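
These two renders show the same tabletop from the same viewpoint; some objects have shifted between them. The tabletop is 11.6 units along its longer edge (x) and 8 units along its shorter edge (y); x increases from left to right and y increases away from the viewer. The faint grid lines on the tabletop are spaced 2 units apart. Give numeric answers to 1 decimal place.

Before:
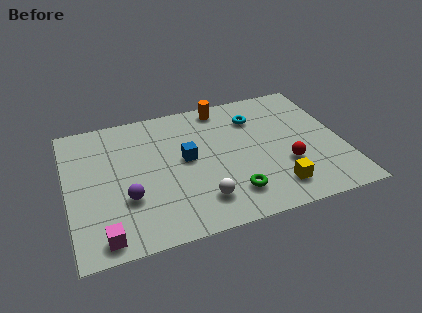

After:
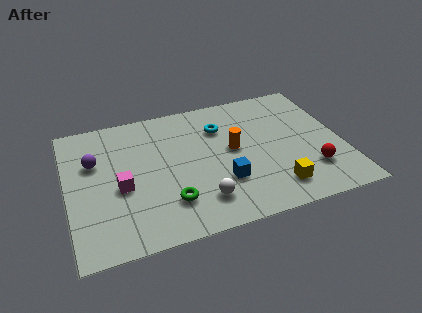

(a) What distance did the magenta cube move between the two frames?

2.7

The magenta cube was near (1.3, 0.9) before and (2.2, 3.4) after, so it travelled √(0.9² + 2.5²) ≈ 2.7 units.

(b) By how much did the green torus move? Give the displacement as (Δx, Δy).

(-2.6, 0.3)

The green torus started near (6.7, 1.7) and ended near (4.1, 2.0).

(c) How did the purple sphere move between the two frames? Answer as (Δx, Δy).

(-1.2, 2.5)

The purple sphere started near (2.4, 2.7) and ended near (1.2, 5.2).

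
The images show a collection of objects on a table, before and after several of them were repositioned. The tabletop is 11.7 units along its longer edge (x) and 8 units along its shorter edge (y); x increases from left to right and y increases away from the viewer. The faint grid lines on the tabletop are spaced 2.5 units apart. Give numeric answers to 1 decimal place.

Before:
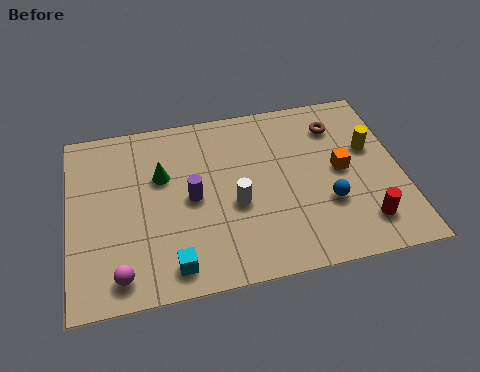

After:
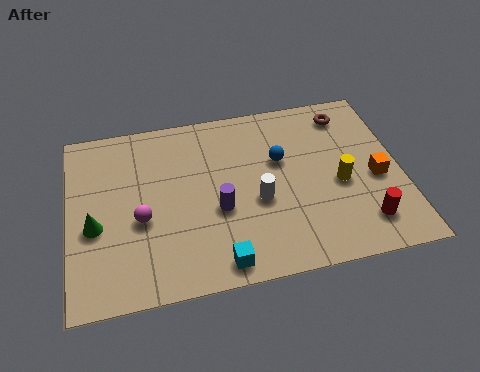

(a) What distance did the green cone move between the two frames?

3.0

The green cone was near (3.3, 5.1) before and (0.9, 3.3) after, so it travelled √(2.4² + 1.8²) ≈ 3.0 units.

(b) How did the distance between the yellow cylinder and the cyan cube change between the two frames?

-3.0

They were about 8.1 units apart before and 5.1 after — 3.0 units closer together.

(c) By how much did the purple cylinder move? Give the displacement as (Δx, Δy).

(0.9, -0.7)

The purple cylinder was at about (4.3, 3.9) and moved to about (5.2, 3.2).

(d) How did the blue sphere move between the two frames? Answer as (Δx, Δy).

(-1.5, 2.3)

The blue sphere was at about (9.0, 2.7) and moved to about (7.5, 5.0).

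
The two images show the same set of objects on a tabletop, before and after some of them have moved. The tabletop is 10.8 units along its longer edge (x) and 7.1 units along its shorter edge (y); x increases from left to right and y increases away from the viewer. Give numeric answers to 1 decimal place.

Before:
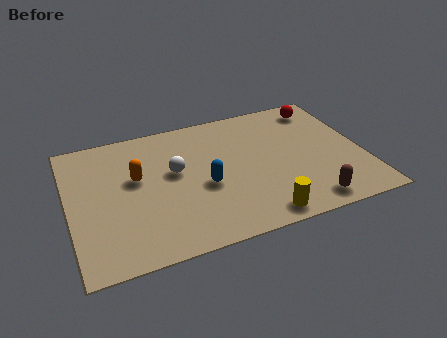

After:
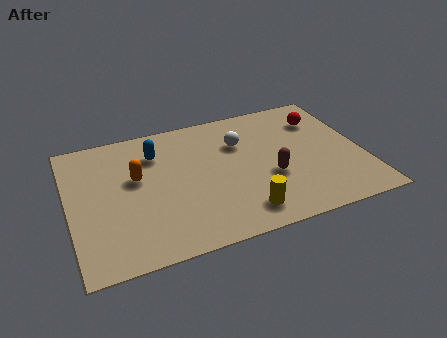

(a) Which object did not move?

the orange capsule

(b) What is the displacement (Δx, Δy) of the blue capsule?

(-1.6, 2.3)

The blue capsule started near (4.9, 3.0) and ended near (3.3, 5.3).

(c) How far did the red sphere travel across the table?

0.7

The red sphere was near (9.6, 6.0) before and (9.5, 5.3) after, so it travelled √(0.1² + 0.7²) ≈ 0.7 units.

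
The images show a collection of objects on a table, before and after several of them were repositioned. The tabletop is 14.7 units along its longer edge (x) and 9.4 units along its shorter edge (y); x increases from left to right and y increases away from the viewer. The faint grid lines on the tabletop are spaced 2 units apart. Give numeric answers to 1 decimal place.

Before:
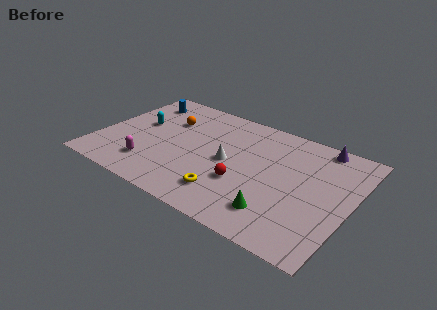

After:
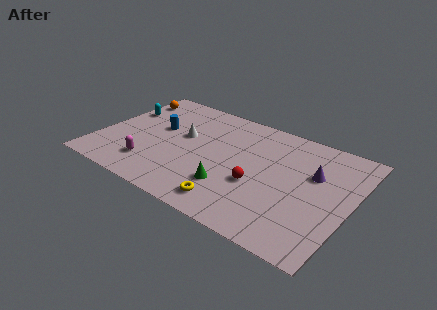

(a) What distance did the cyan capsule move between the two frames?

1.4

From (2.1, 5.4) to (0.9, 6.2), the cyan capsule covered √(1.2² + 0.8²) ≈ 1.4 units.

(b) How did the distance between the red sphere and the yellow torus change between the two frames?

+1.0

Before: roughly 1.5 units apart; after: 2.5. That's 1.0 units further apart.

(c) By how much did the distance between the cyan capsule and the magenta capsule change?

+1.3

Before: roughly 3.5 units apart; after: 4.8. That's 1.3 units further apart.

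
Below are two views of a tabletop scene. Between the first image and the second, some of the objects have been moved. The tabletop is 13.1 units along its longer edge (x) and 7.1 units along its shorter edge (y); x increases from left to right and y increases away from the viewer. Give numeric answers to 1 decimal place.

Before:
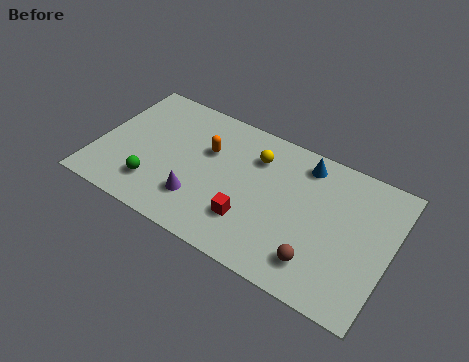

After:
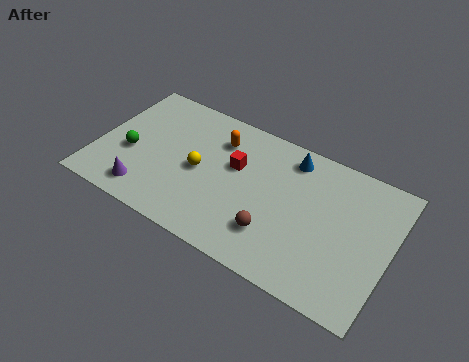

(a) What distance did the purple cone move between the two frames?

2.4

The purple cone moved from about (4.8, 1.9) to (2.5, 1.2), a distance of √(2.3² + 0.7²) ≈ 2.4.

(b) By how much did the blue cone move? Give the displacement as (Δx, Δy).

(-0.6, 0.0)

The blue cone was at about (9.0, 6.0) and moved to about (8.4, 6.0).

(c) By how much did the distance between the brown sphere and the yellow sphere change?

-1.1

Before: roughly 5.0 units apart; after: 3.9. That's 1.1 units closer together.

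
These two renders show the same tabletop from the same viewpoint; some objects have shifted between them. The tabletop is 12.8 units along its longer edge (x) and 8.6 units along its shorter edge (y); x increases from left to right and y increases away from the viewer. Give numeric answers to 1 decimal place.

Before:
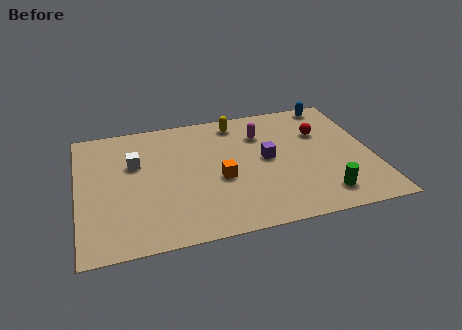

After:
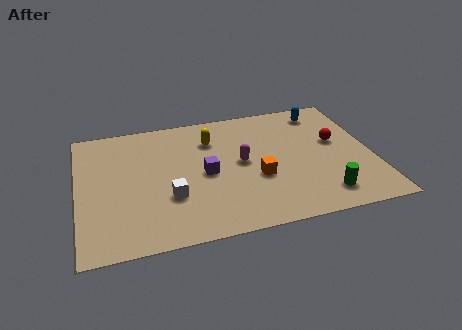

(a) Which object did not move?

the green cylinder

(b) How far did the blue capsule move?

0.7

The blue capsule was near (11.4, 7.8) before and (10.9, 7.3) after, so it travelled √(0.5² + 0.5²) ≈ 0.7 units.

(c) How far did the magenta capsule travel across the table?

2.1

From (8.1, 6.3) to (7.1, 4.5), the magenta capsule covered √(1.0² + 1.8²) ≈ 2.1 units.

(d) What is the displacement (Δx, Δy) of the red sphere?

(0.6, -0.8)

The red sphere was at about (10.7, 5.8) and moved to about (11.3, 5.0).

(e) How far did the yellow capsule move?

1.6

The yellow capsule moved from about (7.1, 7.4) to (5.9, 6.4), a distance of √(1.2² + 1.0²) ≈ 1.6.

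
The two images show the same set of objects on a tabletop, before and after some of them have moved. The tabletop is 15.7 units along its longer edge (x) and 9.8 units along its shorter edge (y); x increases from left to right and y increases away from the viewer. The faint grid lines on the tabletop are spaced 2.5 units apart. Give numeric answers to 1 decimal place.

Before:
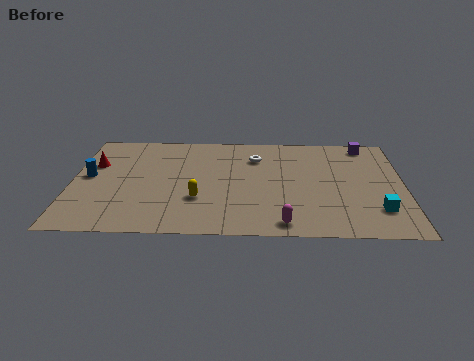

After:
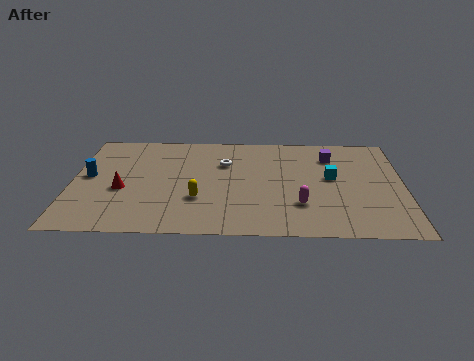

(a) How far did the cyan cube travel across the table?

3.7

From (14.4, 2.4) to (12.3, 5.4), the cyan cube covered √(2.1² + 3.0²) ≈ 3.7 units.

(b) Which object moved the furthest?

the cyan cube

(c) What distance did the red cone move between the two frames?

2.8

From (1.0, 6.4) to (2.4, 4.0), the red cone covered √(1.4² + 2.4²) ≈ 2.8 units.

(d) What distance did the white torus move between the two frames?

1.6

The white torus moved from about (8.7, 7.3) to (7.2, 6.7), a distance of √(1.5² + 0.6²) ≈ 1.6.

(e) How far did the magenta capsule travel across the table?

1.9

The magenta capsule moved from about (10.0, 1.1) to (10.8, 2.8), a distance of √(0.8² + 1.7²) ≈ 1.9.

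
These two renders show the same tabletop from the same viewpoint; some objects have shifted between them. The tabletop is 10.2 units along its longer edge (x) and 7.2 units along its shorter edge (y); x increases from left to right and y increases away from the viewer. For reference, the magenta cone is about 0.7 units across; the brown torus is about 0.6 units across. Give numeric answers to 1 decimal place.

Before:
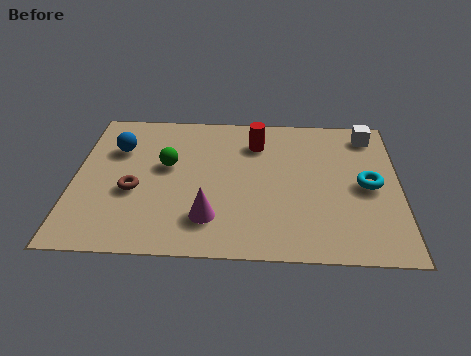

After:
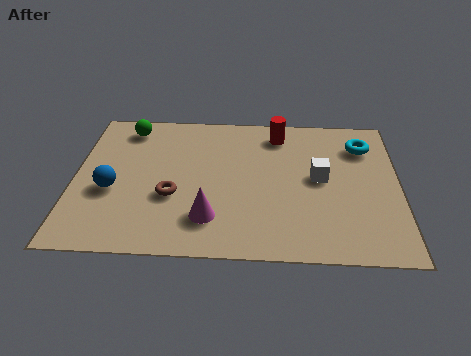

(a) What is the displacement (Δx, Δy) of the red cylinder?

(0.7, 0.5)

The red cylinder was at about (5.7, 5.5) and moved to about (6.4, 6.0).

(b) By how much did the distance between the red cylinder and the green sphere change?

+1.7

The distance was about 3.1 in the first image and 4.8 in the second, so they moved 1.7 units further apart.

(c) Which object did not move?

the magenta cone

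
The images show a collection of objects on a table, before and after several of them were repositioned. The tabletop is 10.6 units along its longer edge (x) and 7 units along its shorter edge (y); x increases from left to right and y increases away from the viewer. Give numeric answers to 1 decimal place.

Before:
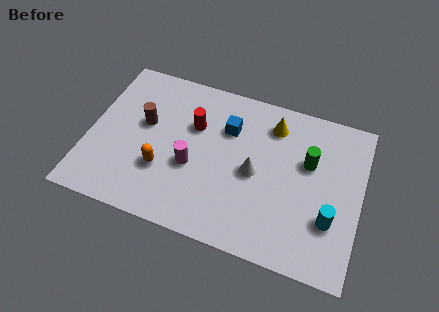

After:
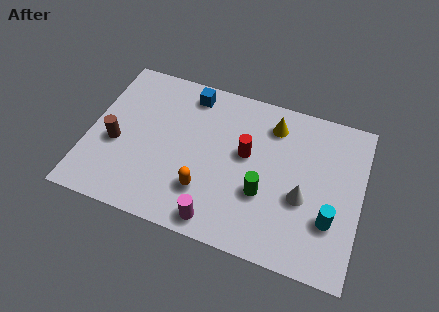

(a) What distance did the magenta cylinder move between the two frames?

2.3

The magenta cylinder was near (4.1, 2.8) before and (5.3, 0.8) after, so it travelled √(1.2² + 2.0²) ≈ 2.3 units.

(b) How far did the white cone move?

2.0

The white cone was near (6.5, 3.3) before and (8.4, 2.8) after, so it travelled √(1.9² + 0.5²) ≈ 2.0 units.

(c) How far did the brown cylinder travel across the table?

1.6

The brown cylinder moved from about (2.1, 4.1) to (1.1, 2.9), a distance of √(1.0² + 1.2²) ≈ 1.6.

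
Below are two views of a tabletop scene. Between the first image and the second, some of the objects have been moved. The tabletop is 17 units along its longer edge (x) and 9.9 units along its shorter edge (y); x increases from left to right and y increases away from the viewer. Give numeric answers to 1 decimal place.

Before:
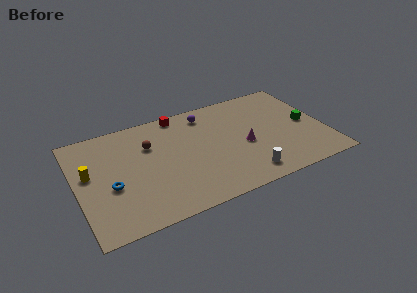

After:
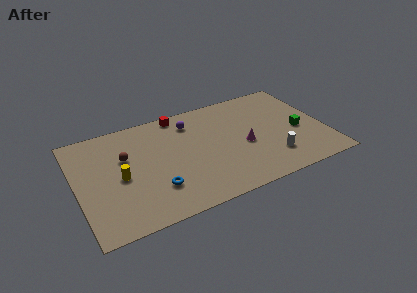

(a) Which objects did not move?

the red cube and the magenta cone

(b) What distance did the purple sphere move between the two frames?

1.2

The purple sphere was near (9.2, 8.3) before and (8.1, 7.9) after, so it travelled √(1.1² + 0.4²) ≈ 1.2 units.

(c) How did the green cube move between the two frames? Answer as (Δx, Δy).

(-0.6, -0.5)

The green cube started near (15.8, 4.8) and ended near (15.2, 4.3).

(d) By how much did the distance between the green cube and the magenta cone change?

-0.6

Before: roughly 4.4 units apart; after: 3.8. That's 0.6 units closer together.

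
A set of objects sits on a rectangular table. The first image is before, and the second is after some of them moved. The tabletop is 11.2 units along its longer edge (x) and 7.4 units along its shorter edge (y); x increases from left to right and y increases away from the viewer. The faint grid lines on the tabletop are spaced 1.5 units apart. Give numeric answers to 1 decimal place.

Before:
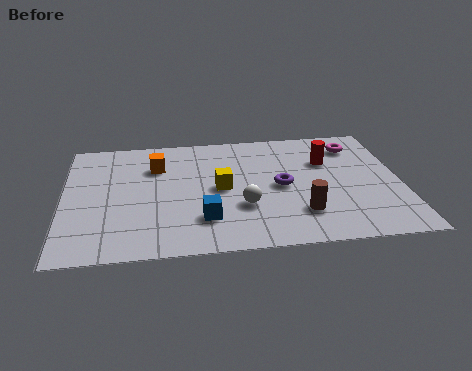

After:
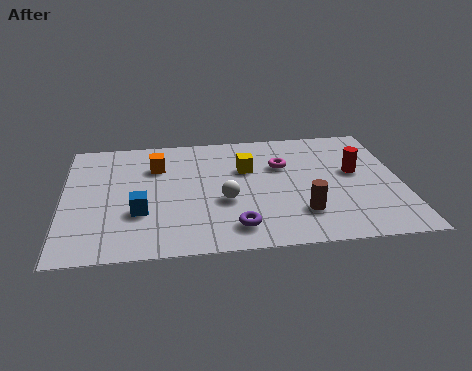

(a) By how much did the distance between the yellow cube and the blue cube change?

+2.4

The distance was about 1.9 in the first image and 4.3 in the second, so they moved 2.4 units further apart.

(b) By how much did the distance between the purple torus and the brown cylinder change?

+0.5

Before: roughly 1.8 units apart; after: 2.3. That's 0.5 units further apart.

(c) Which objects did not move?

the brown cylinder and the orange cube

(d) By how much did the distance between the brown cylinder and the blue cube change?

+2.1

Before: roughly 3.2 units apart; after: 5.3. That's 2.1 units further apart.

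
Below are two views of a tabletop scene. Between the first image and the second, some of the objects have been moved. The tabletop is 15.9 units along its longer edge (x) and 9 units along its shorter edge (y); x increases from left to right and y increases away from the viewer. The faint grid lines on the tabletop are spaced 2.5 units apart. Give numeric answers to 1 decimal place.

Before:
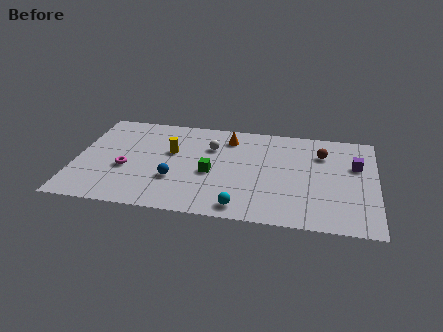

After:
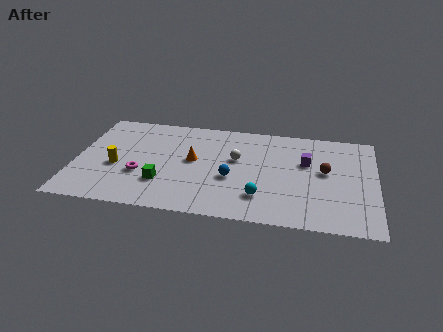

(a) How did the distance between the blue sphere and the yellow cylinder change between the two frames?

+3.6

Before: roughly 2.5 units apart; after: 6.1. That's 3.6 units further apart.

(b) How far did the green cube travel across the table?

2.8

The green cube moved from about (7.2, 3.9) to (4.7, 2.6), a distance of √(2.5² + 1.3²) ≈ 2.8.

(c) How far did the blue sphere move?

3.1

The blue sphere was near (5.3, 3.0) before and (8.3, 3.6) after, so it travelled √(3.0² + 0.6²) ≈ 3.1 units.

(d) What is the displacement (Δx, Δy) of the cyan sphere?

(1.0, 1.1)

The cyan sphere was at about (8.9, 1.1) and moved to about (9.9, 2.2).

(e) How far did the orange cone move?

3.0

From (8.0, 7.3) to (6.2, 4.9), the orange cone covered √(1.8² + 2.4²) ≈ 3.0 units.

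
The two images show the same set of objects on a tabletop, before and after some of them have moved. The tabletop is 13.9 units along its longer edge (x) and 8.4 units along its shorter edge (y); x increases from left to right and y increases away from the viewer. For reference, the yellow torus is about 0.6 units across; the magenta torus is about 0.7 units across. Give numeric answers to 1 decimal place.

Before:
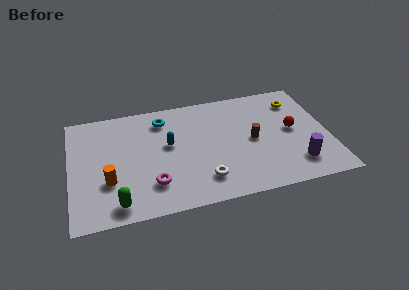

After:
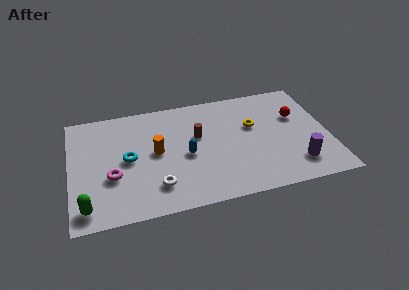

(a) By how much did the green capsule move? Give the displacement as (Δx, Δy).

(-1.6, 0.1)

From the two frames, the green capsule sits at roughly (2.4, 1.1) before and (0.8, 1.2) after.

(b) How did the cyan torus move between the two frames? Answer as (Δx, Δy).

(-2.0, -2.6)

The cyan torus was at about (5.1, 6.8) and moved to about (3.1, 4.2).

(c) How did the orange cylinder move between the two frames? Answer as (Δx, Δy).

(2.6, 1.6)

From the two frames, the orange cylinder sits at roughly (2.0, 2.8) before and (4.6, 4.4) after.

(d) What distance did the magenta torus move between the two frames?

2.3

The magenta torus moved from about (4.3, 2.1) to (2.2, 3.1), a distance of √(2.1² + 1.0²) ≈ 2.3.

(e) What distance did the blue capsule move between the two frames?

1.3

The blue capsule moved from about (5.3, 4.8) to (6.2, 3.8), a distance of √(0.9² + 1.0²) ≈ 1.3.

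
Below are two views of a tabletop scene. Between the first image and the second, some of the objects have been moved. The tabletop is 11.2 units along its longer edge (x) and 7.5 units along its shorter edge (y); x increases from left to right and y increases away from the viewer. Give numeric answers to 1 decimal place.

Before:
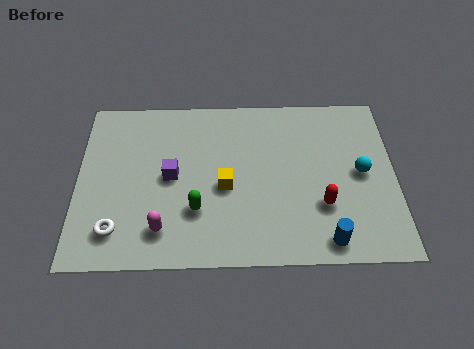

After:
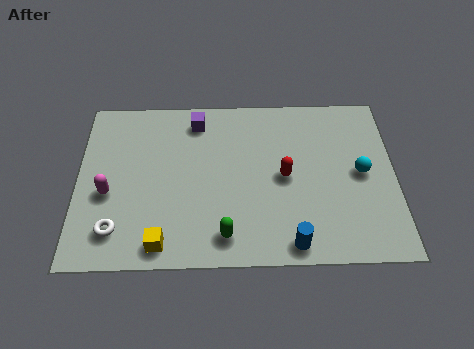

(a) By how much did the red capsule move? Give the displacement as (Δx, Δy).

(-1.3, 1.3)

The red capsule started near (8.6, 2.4) and ended near (7.3, 3.7).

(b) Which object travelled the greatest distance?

the yellow cube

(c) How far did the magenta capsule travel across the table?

2.5

The magenta capsule was near (3.0, 1.5) before and (1.1, 3.1) after, so it travelled √(1.9² + 1.6²) ≈ 2.5 units.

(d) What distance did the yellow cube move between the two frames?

3.3

The yellow cube was near (5.2, 3.3) before and (3.0, 0.9) after, so it travelled √(2.2² + 2.4²) ≈ 3.3 units.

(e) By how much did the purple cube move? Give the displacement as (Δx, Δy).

(0.9, 2.5)

The purple cube was at about (3.3, 3.8) and moved to about (4.2, 6.3).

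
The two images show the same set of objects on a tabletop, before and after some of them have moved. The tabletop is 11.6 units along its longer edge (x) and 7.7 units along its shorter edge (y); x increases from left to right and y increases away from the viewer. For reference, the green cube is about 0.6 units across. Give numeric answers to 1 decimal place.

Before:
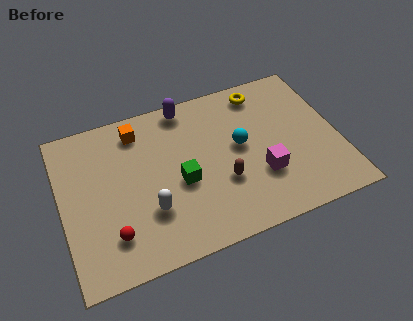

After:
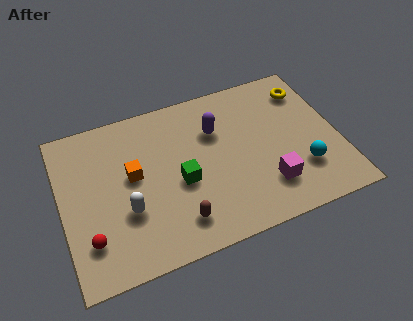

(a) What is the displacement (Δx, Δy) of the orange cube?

(-0.4, -2.1)

From the two frames, the orange cube sits at roughly (3.4, 6.4) before and (3.0, 4.3) after.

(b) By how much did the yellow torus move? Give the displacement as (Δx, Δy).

(1.9, -0.5)

From the two frames, the yellow torus sits at roughly (8.7, 6.6) before and (10.6, 6.1) after.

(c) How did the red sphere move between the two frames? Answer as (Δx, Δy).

(-0.9, 0.1)

The red sphere started near (1.9, 1.8) and ended near (1.0, 1.9).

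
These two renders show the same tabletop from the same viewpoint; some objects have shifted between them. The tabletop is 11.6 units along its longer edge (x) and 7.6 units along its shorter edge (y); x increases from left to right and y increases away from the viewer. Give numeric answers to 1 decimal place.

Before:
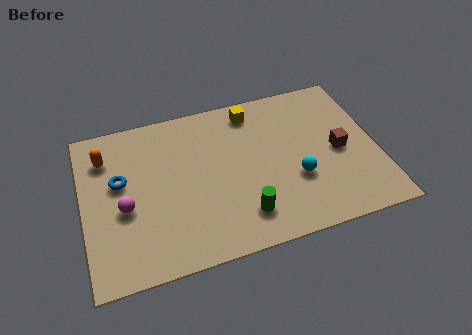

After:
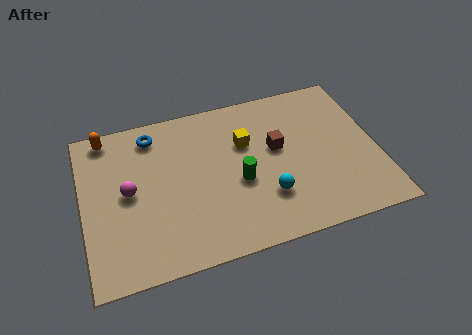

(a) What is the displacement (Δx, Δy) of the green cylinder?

(0.0, 1.6)

The green cylinder was at about (6.1, 1.6) and moved to about (6.1, 3.2).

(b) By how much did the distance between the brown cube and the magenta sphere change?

-2.6

They were about 8.5 units apart before and 5.9 after — 2.6 units closer together.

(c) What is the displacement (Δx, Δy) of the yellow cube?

(-0.4, -1.5)

The yellow cube started near (6.9, 6.5) and ended near (6.5, 5.0).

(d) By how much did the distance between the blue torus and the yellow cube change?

-1.9

The distance was about 5.8 in the first image and 3.9 in the second, so they moved 1.9 units closer together.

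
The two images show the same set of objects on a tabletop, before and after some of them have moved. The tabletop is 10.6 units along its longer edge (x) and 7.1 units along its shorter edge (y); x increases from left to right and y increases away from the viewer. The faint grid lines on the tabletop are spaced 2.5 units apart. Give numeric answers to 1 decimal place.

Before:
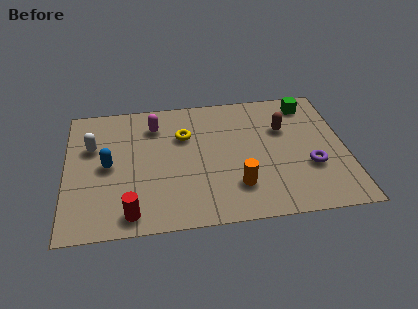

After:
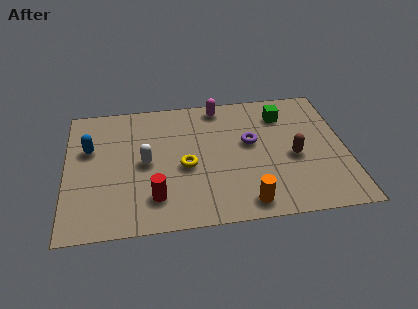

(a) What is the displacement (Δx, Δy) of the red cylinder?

(0.9, 0.7)

From the two frames, the red cylinder sits at roughly (2.4, 0.9) before and (3.3, 1.6) after.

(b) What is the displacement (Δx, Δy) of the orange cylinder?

(0.3, -0.9)

The orange cylinder was at about (6.4, 1.8) and moved to about (6.7, 0.9).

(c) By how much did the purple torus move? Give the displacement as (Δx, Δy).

(-2.2, 1.6)

The purple torus was at about (9.2, 2.5) and moved to about (7.0, 4.1).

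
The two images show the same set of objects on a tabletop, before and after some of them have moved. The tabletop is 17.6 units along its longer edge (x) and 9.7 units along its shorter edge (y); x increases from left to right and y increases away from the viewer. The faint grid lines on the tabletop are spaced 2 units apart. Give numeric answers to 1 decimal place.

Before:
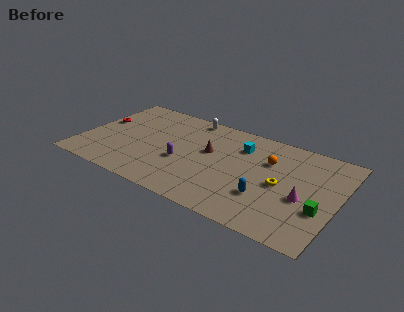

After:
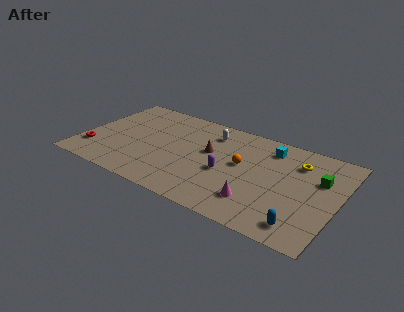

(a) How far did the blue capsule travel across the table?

3.0

The blue capsule was near (13.0, 3.0) before and (15.6, 1.5) after, so it travelled √(2.6² + 1.5²) ≈ 3.0 units.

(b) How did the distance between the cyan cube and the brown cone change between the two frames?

+2.0

Before: roughly 2.5 units apart; after: 4.5. That's 2.0 units further apart.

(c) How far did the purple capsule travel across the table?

3.0

From (7.1, 3.8) to (10.1, 4.1), the purple capsule covered √(3.0² + 0.3²) ≈ 3.0 units.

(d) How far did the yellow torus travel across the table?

2.8

The yellow torus moved from about (13.8, 4.6) to (14.6, 7.3), a distance of √(0.8² + 2.7²) ≈ 2.8.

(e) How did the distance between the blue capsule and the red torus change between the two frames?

+2.2

The distance was about 12.4 in the first image and 14.6 in the second, so they moved 2.2 units further apart.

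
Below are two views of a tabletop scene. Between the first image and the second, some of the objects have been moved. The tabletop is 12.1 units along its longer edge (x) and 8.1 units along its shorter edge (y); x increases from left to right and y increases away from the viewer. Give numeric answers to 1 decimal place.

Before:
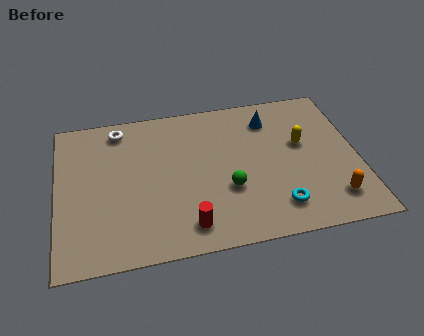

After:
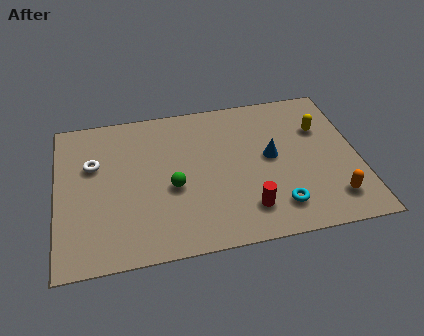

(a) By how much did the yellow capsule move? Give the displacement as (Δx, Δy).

(0.8, 0.7)

The yellow capsule was at about (9.9, 4.8) and moved to about (10.7, 5.5).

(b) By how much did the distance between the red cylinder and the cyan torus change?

-2.4

The distance was about 3.6 in the first image and 1.2 in the second, so they moved 2.4 units closer together.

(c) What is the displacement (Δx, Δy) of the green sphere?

(-2.2, 0.5)

The green sphere was at about (6.8, 2.9) and moved to about (4.6, 3.4).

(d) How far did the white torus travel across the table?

2.1

The white torus was near (2.6, 7.0) before and (1.5, 5.2) after, so it travelled √(1.1² + 1.8²) ≈ 2.1 units.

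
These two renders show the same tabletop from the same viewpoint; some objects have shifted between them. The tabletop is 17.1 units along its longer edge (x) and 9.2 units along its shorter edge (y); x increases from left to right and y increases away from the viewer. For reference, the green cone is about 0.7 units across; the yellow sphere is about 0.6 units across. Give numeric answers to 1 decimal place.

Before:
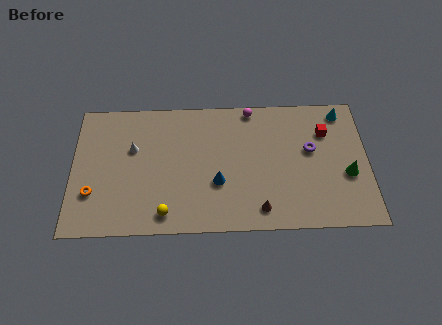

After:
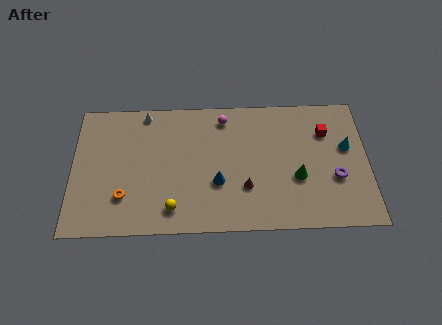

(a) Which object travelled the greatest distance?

the green cone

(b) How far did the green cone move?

2.9

From (15.9, 3.6) to (13.0, 3.5), the green cone covered √(2.9² + 0.1²) ≈ 2.9 units.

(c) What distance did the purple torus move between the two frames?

2.4

From (13.8, 5.4) to (15.2, 3.4), the purple torus covered √(1.4² + 2.0²) ≈ 2.4 units.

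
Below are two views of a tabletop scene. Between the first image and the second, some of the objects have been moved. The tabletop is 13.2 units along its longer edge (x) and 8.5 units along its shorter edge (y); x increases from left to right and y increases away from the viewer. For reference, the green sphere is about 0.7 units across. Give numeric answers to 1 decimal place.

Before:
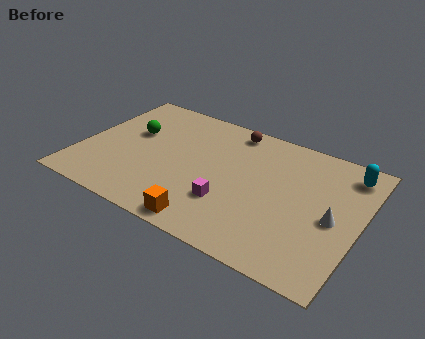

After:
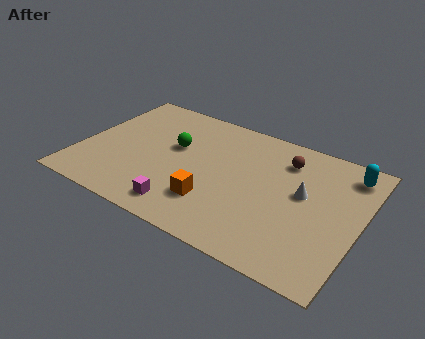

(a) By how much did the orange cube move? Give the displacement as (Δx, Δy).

(0.0, 1.4)

The orange cube started near (6.6, 0.9) and ended near (6.6, 2.3).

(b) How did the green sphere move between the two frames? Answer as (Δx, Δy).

(2.1, -0.1)

From the two frames, the green sphere sits at roughly (2.2, 5.2) before and (4.3, 5.1) after.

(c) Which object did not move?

the cyan capsule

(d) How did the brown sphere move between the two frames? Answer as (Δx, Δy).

(2.7, -0.9)

The brown sphere started near (6.7, 7.5) and ended near (9.4, 6.6).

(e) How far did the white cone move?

1.7

The white cone moved from about (12.0, 3.9) to (10.5, 4.8), a distance of √(1.5² + 0.9²) ≈ 1.7.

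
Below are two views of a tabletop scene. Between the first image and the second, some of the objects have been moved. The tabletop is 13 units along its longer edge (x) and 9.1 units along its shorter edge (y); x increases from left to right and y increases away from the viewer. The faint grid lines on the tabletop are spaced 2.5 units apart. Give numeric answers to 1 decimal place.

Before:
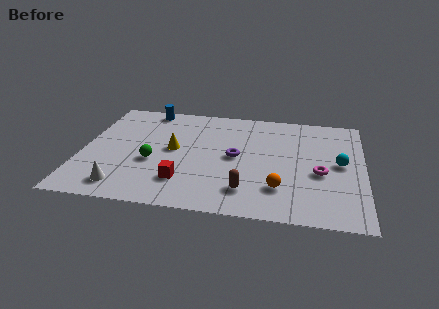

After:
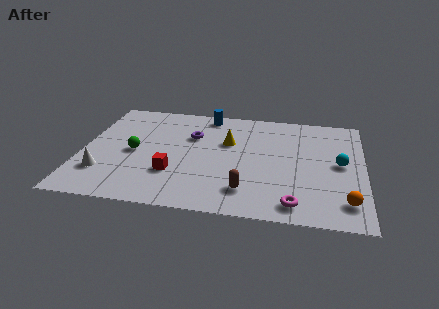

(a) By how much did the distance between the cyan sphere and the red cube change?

+0.3

Before: roughly 7.5 units apart; after: 7.8. That's 0.3 units further apart.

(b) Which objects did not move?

the cyan sphere and the brown capsule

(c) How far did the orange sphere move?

3.1

From (9.2, 2.3) to (12.2, 1.7), the orange sphere covered √(3.0² + 0.6²) ≈ 3.1 units.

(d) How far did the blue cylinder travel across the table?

2.8

The blue cylinder moved from about (2.8, 8.2) to (5.6, 8.1), a distance of √(2.8² + 0.1²) ≈ 2.8.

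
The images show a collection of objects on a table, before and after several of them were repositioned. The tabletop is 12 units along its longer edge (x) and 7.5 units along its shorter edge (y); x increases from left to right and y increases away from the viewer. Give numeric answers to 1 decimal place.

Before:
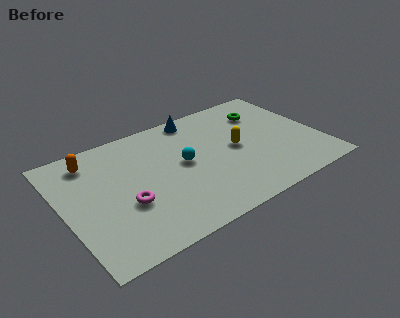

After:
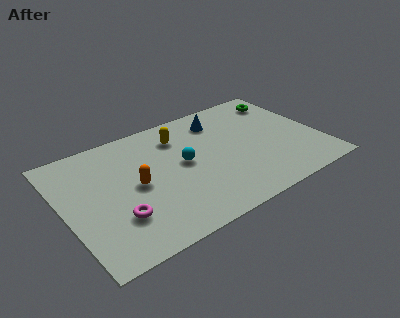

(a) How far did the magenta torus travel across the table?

0.8

The magenta torus moved from about (2.7, 2.8) to (2.2, 2.2), a distance of √(0.5² + 0.6²) ≈ 0.8.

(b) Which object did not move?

the cyan sphere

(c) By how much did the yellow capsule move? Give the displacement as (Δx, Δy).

(-2.4, 2.0)

From the two frames, the yellow capsule sits at roughly (8.1, 3.8) before and (5.7, 5.8) after.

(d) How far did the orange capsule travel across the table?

3.0

The orange capsule moved from about (1.6, 6.2) to (3.3, 3.7), a distance of √(1.7² + 2.5²) ≈ 3.0.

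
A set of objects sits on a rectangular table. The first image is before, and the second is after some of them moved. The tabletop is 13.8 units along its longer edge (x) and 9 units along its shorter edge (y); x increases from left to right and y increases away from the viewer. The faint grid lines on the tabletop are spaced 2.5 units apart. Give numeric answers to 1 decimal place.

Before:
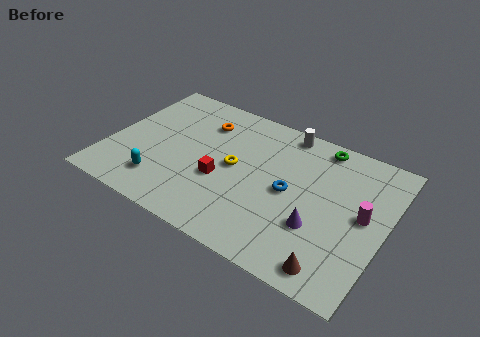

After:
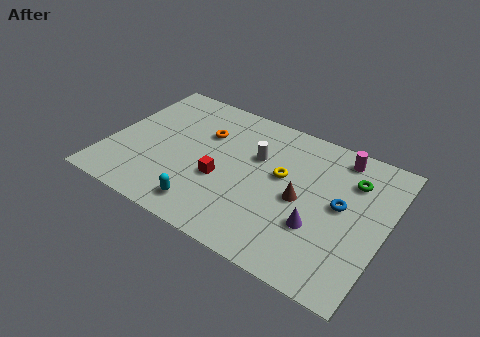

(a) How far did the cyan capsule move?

2.5

From (3.0, 1.9) to (5.4, 1.4), the cyan capsule covered √(2.4² + 0.5²) ≈ 2.5 units.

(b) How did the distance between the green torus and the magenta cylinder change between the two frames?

-2.8

They were about 4.2 units apart before and 1.4 after — 2.8 units closer together.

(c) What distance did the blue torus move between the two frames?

2.5

From (9.1, 4.4) to (11.6, 4.8), the blue torus covered √(2.5² + 0.4²) ≈ 2.5 units.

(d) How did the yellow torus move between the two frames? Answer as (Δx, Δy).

(2.3, 0.6)

The yellow torus started near (6.3, 4.6) and ended near (8.6, 5.2).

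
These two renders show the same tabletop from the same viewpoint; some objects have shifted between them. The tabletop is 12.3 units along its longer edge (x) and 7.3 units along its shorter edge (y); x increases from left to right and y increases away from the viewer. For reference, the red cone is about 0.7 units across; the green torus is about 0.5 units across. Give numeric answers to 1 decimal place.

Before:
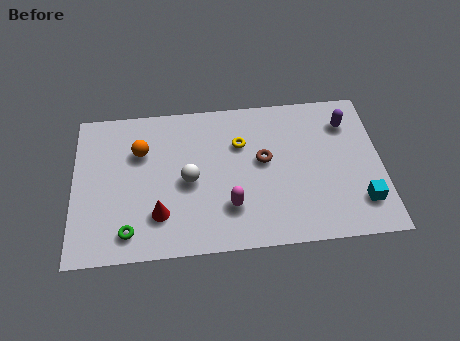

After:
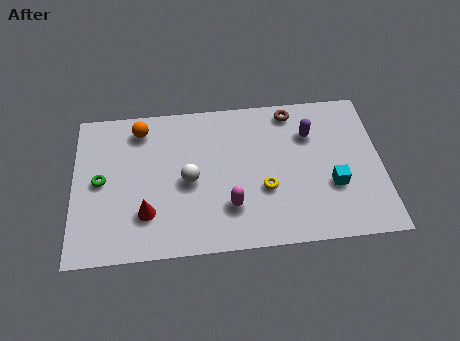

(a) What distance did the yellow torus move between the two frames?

2.5

From (6.7, 5.0) to (7.6, 2.7), the yellow torus covered √(0.9² + 2.3²) ≈ 2.5 units.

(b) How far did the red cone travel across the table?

0.5

From (3.4, 1.9) to (2.9, 2.0), the red cone covered √(0.5² + 0.1²) ≈ 0.5 units.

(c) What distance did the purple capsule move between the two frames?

1.6

The purple capsule was near (11.0, 5.6) before and (9.5, 5.2) after, so it travelled √(1.5² + 0.4²) ≈ 1.6 units.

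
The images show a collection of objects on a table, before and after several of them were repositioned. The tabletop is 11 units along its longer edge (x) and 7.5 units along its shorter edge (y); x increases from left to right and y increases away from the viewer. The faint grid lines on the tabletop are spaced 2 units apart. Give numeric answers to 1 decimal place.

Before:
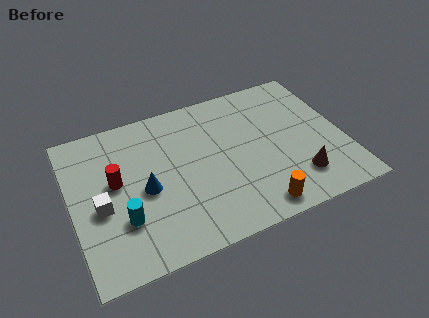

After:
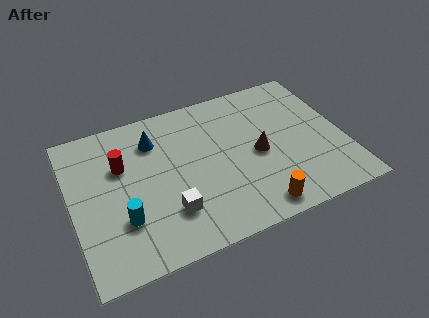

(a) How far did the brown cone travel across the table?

2.3

The brown cone moved from about (8.9, 1.7) to (7.5, 3.5), a distance of √(1.4² + 1.8²) ≈ 2.3.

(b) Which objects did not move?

the orange cylinder and the cyan cylinder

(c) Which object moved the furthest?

the white cube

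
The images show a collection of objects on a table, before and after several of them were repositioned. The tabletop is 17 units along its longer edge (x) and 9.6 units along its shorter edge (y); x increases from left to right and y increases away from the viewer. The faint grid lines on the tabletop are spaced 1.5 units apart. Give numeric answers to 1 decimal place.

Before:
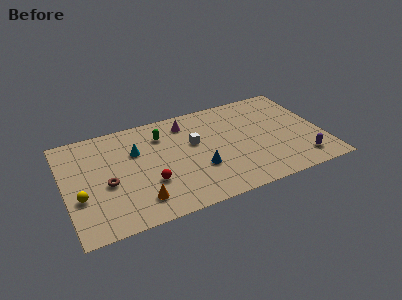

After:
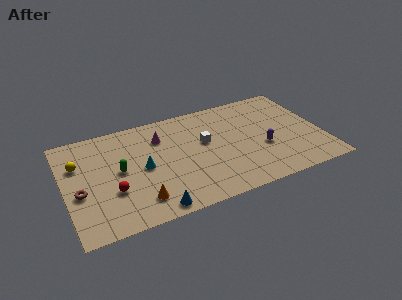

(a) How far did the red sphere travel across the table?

2.4

The red sphere was near (5.4, 3.2) before and (3.0, 3.3) after, so it travelled √(2.4² + 0.1²) ≈ 2.4 units.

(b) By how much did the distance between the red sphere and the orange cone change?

+0.6

They were about 1.5 units apart before and 2.1 after — 0.6 units further apart.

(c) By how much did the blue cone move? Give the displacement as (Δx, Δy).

(-3.3, -2.4)

The blue cone was at about (8.7, 3.3) and moved to about (5.4, 0.9).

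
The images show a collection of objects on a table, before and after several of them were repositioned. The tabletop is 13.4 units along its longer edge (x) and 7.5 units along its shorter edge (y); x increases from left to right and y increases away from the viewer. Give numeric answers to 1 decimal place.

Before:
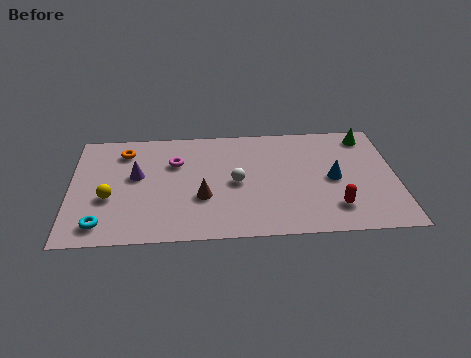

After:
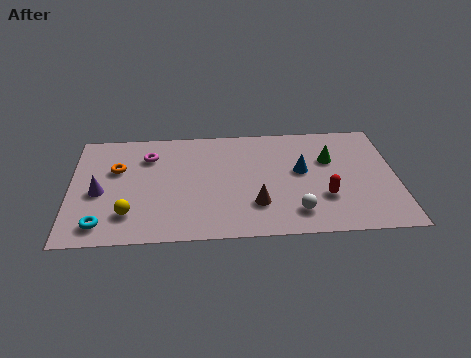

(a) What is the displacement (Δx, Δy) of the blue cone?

(-1.3, 0.6)

From the two frames, the blue cone sits at roughly (10.8, 3.6) before and (9.5, 4.2) after.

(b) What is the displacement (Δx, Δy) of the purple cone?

(-1.5, -1.0)

The purple cone started near (2.7, 4.3) and ended near (1.2, 3.3).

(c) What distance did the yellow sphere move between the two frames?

1.4

The yellow sphere moved from about (1.6, 2.9) to (2.4, 1.8), a distance of √(0.8² + 1.1²) ≈ 1.4.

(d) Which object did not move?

the cyan torus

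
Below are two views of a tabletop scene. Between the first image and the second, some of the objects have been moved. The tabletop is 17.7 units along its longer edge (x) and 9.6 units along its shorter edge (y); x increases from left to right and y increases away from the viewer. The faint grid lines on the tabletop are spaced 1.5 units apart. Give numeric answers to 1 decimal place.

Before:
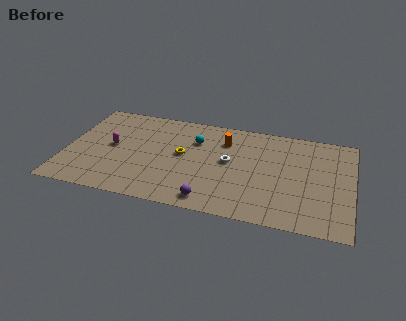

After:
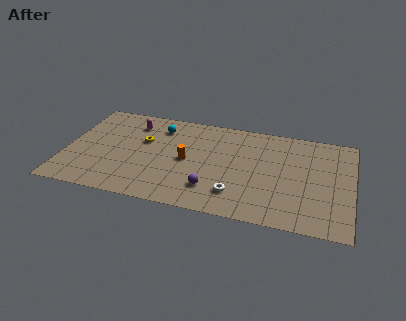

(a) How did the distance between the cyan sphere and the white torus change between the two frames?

+4.7

They were about 2.7 units apart before and 7.4 after — 4.7 units further apart.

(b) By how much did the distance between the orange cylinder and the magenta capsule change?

-2.6

The distance was about 7.2 in the first image and 4.6 in the second, so they moved 2.6 units closer together.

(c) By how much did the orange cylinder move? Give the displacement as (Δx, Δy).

(-2.2, -2.5)

The orange cylinder was at about (9.7, 7.2) and moved to about (7.5, 4.7).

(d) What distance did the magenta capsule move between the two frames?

2.8

The magenta capsule was near (2.8, 5.0) before and (3.9, 7.6) after, so it travelled √(1.1² + 2.6²) ≈ 2.8 units.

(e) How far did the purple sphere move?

1.1

From (9.2, 1.2) to (9.2, 2.3), the purple sphere covered √(0.0² + 1.1²) ≈ 1.1 units.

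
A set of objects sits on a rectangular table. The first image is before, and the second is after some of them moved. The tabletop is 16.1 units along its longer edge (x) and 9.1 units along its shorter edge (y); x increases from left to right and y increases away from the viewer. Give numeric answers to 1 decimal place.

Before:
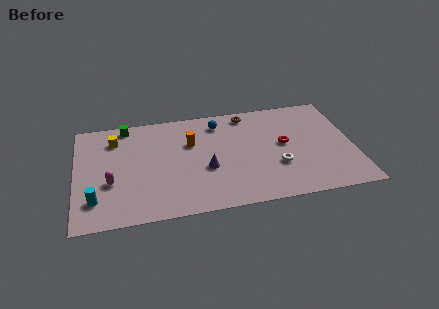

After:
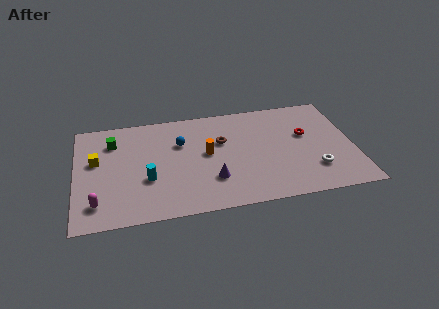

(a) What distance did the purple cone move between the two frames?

1.0

The purple cone moved from about (7.5, 3.6) to (7.8, 2.6), a distance of √(0.3² + 1.0²) ≈ 1.0.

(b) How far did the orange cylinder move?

1.4

The orange cylinder was near (6.7, 6.0) before and (7.6, 4.9) after, so it travelled √(0.9² + 1.1²) ≈ 1.4 units.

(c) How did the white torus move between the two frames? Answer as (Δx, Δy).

(2.1, -0.7)

The white torus started near (11.6, 3.1) and ended near (13.7, 2.4).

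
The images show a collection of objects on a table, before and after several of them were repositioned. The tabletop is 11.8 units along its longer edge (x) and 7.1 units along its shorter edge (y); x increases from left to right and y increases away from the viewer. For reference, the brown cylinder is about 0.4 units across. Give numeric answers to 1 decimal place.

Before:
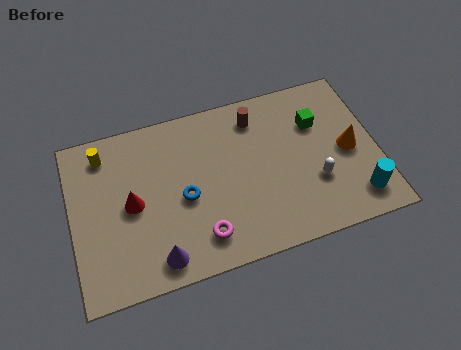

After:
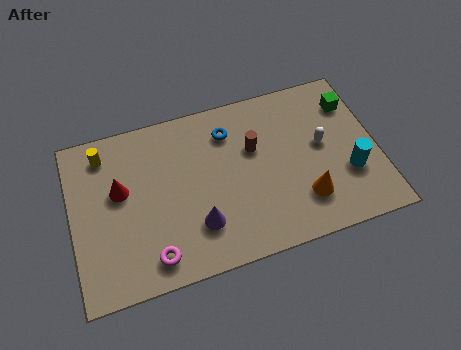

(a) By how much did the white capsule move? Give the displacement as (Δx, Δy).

(0.4, 1.5)

From the two frames, the white capsule sits at roughly (9.3, 2.4) before and (9.7, 3.9) after.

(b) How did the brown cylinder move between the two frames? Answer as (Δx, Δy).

(-0.2, -1.3)

The brown cylinder started near (7.3, 5.8) and ended near (7.1, 4.5).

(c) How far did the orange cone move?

2.5

From (10.7, 3.4) to (8.8, 1.8), the orange cone covered √(1.9² + 1.6²) ≈ 2.5 units.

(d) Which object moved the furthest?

the blue torus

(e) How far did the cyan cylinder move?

1.1

The cyan cylinder moved from about (10.8, 1.3) to (10.6, 2.4), a distance of √(0.2² + 1.1²) ≈ 1.1.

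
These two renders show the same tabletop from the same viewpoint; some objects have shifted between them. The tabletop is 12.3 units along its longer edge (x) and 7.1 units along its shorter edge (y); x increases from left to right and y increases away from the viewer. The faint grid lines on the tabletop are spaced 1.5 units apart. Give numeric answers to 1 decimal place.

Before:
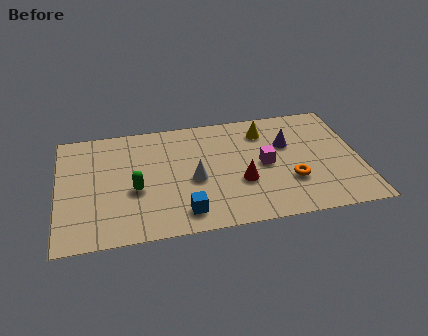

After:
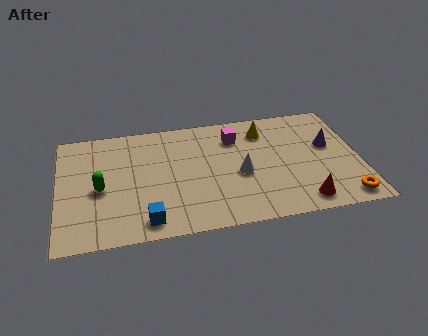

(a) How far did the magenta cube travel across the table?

2.2

From (8.4, 3.5) to (7.3, 5.4), the magenta cube covered √(1.1² + 1.9²) ≈ 2.2 units.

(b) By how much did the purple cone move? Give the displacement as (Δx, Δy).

(1.7, -0.4)

The purple cone was at about (9.4, 4.6) and moved to about (11.1, 4.2).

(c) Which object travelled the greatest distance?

the red cone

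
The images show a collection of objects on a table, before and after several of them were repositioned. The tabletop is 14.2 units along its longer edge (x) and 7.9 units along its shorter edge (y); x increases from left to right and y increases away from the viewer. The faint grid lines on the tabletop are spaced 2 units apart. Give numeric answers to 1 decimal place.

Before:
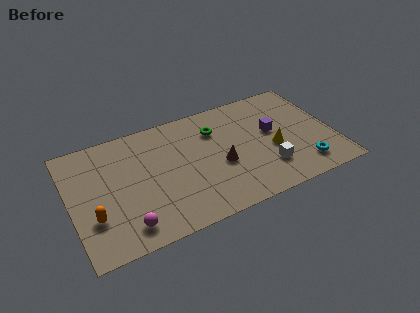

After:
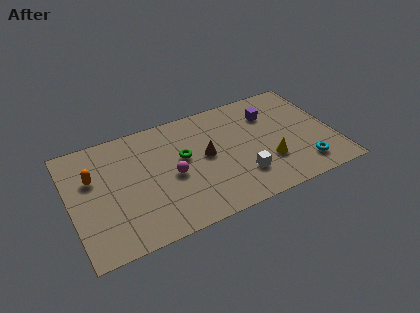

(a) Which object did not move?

the cyan torus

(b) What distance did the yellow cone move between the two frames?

0.9

The yellow cone moved from about (10.9, 3.3) to (10.5, 2.5), a distance of √(0.4² + 0.8²) ≈ 0.9.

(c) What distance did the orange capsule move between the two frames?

2.6

From (1.1, 2.5) to (1.3, 5.1), the orange capsule covered √(0.2² + 2.6²) ≈ 2.6 units.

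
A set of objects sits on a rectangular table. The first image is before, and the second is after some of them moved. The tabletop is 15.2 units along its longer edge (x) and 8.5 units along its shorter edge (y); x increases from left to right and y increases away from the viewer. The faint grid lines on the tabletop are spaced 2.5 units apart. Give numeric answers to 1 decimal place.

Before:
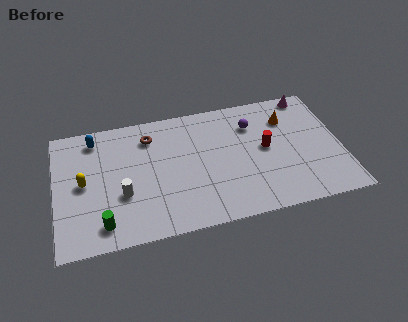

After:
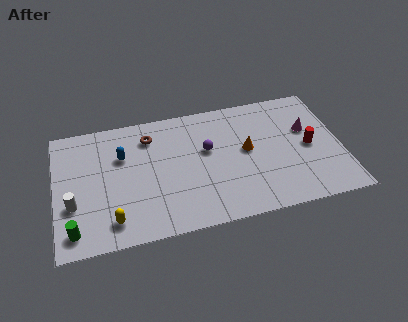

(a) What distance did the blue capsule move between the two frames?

2.1

From (2.2, 7.2) to (3.6, 5.7), the blue capsule covered √(1.4² + 1.5²) ≈ 2.1 units.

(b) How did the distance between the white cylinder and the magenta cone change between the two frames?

+1.5

Before: roughly 11.3 units apart; after: 12.8. That's 1.5 units further apart.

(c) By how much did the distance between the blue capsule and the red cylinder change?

+0.6

They were about 9.4 units apart before and 10.0 after — 0.6 units further apart.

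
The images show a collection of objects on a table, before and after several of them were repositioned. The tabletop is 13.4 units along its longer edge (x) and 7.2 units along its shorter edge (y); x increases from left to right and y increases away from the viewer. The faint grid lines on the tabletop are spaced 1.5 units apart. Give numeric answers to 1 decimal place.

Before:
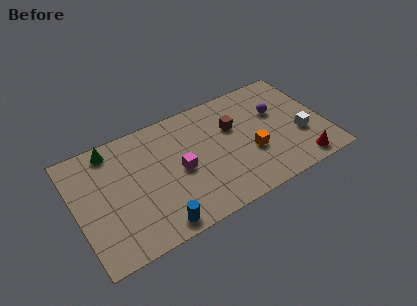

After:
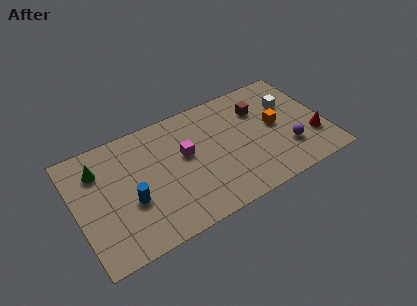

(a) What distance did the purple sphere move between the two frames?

2.5

From (11.0, 4.6) to (11.2, 2.1), the purple sphere covered √(0.2² + 2.5²) ≈ 2.5 units.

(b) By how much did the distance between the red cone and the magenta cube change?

+0.3

They were about 6.7 units apart before and 7.0 after — 0.3 units further apart.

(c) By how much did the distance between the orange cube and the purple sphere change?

-0.8

They were about 2.5 units apart before and 1.7 after — 0.8 units closer together.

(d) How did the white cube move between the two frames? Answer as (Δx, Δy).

(-0.3, 2.2)

The white cube started near (12.0, 2.6) and ended near (11.7, 4.8).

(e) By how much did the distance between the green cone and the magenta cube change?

+0.3

The distance was about 4.4 in the first image and 4.7 in the second, so they moved 0.3 units further apart.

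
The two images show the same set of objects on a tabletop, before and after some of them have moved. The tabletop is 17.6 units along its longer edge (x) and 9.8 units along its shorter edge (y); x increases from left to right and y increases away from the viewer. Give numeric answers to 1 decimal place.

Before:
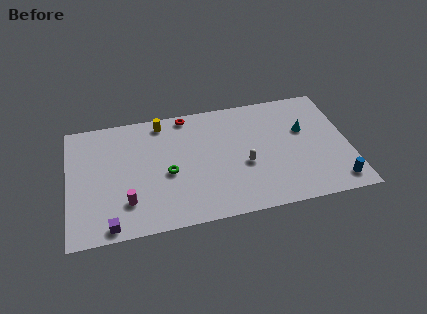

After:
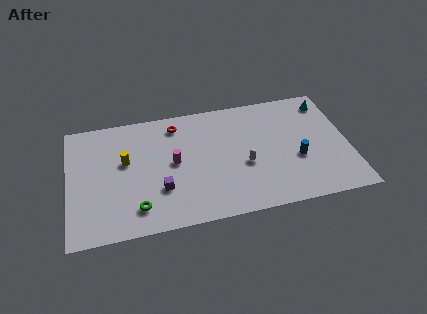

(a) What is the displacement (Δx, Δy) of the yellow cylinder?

(-2.4, -2.8)

The yellow cylinder started near (6.0, 8.6) and ended near (3.6, 5.8).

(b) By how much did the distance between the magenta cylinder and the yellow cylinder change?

-3.5

They were about 6.6 units apart before and 3.1 after — 3.5 units closer together.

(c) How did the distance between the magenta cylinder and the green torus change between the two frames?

+0.8

They were about 3.2 units apart before and 4.0 after — 0.8 units further apart.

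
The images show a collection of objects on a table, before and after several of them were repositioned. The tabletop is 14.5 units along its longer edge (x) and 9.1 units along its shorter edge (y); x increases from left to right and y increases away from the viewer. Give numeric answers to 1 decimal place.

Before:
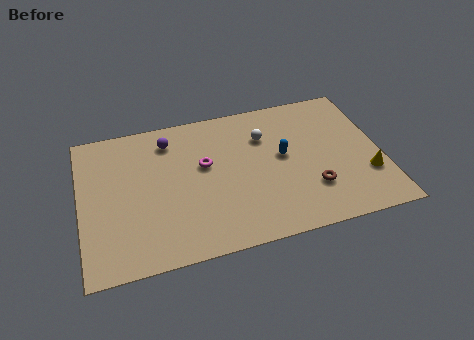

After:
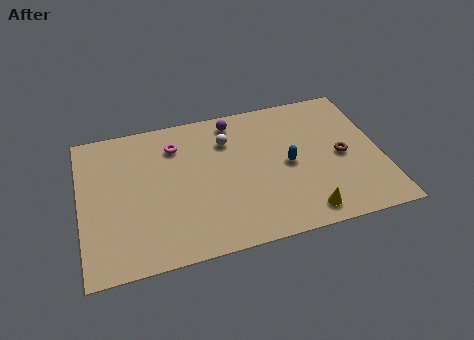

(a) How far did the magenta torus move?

2.1

From (6.0, 5.4) to (4.7, 7.0), the magenta torus covered √(1.3² + 1.6²) ≈ 2.1 units.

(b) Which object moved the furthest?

the yellow cone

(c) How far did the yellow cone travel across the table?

3.6

The yellow cone moved from about (13.7, 2.8) to (10.5, 1.2), a distance of √(3.2² + 1.6²) ≈ 3.6.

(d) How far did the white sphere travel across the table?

1.8

From (9.0, 6.5) to (7.2, 6.7), the white sphere covered √(1.8² + 0.2²) ≈ 1.8 units.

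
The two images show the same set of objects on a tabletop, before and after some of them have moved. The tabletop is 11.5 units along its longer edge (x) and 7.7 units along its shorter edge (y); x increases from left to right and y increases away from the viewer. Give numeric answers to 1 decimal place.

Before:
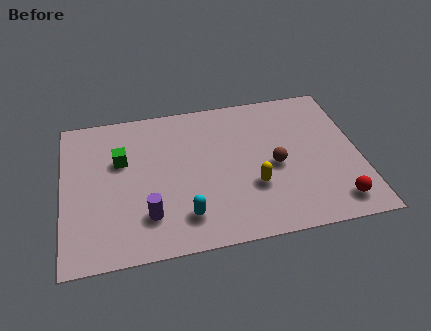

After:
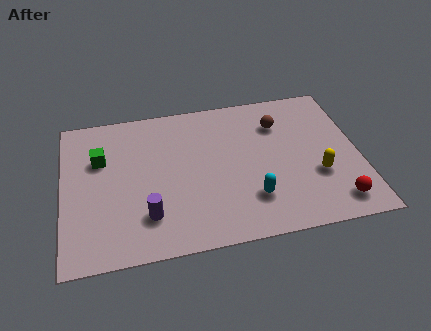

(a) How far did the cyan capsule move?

2.6

The cyan capsule moved from about (4.6, 1.6) to (7.2, 2.0), a distance of √(2.6² + 0.4²) ≈ 2.6.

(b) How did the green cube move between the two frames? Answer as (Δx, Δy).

(-0.8, 0.2)

The green cube started near (2.3, 4.9) and ended near (1.5, 5.1).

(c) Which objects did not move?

the red sphere and the purple cylinder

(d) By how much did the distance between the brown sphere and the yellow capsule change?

+2.0

The distance was about 1.3 in the first image and 3.3 in the second, so they moved 2.0 units further apart.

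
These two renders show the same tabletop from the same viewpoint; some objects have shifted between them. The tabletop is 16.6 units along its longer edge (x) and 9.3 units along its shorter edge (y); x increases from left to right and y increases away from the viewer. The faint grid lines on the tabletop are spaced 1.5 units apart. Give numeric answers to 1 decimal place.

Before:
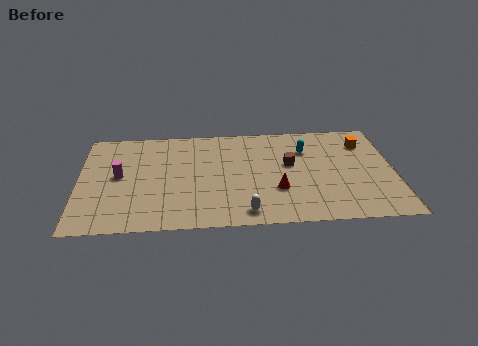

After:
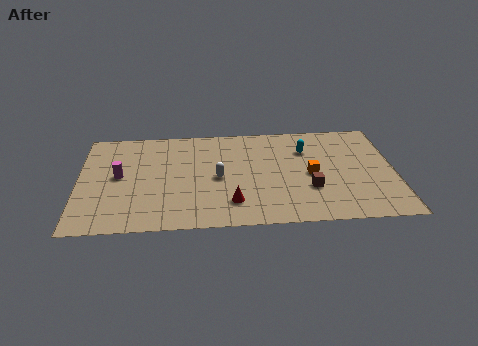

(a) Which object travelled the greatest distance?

the orange cube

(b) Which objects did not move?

the magenta cylinder and the cyan capsule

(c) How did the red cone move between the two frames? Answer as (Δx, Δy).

(-2.4, -1.0)

From the two frames, the red cone sits at roughly (10.4, 3.1) before and (8.0, 2.1) after.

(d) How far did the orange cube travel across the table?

4.0

From (15.1, 7.1) to (12.2, 4.4), the orange cube covered √(2.9² + 2.7²) ≈ 4.0 units.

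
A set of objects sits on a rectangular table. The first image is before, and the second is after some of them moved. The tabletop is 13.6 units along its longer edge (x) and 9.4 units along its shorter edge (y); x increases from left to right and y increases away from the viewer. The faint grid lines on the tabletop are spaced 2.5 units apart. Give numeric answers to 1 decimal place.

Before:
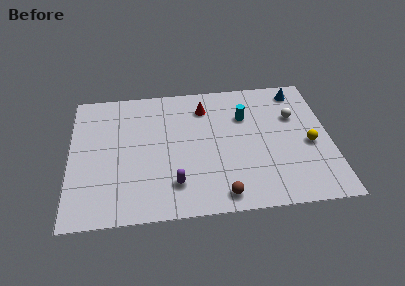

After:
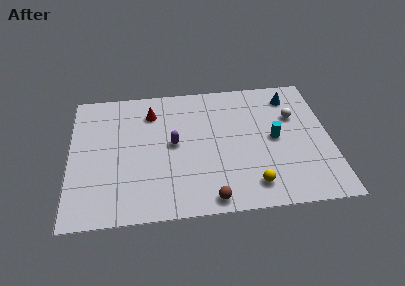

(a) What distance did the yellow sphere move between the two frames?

4.0

The yellow sphere was near (12.5, 4.1) before and (9.4, 1.6) after, so it travelled √(3.1² + 2.5²) ≈ 4.0 units.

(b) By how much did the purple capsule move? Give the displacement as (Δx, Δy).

(0.0, 2.8)

From the two frames, the purple capsule sits at roughly (5.4, 2.1) before and (5.4, 4.9) after.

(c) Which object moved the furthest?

the yellow sphere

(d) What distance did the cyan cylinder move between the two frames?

2.3

The cyan cylinder was near (9.2, 6.5) before and (10.7, 4.7) after, so it travelled √(1.5² + 1.8²) ≈ 2.3 units.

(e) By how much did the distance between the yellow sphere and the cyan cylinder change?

-0.7

The distance was about 4.1 in the first image and 3.4 in the second, so they moved 0.7 units closer together.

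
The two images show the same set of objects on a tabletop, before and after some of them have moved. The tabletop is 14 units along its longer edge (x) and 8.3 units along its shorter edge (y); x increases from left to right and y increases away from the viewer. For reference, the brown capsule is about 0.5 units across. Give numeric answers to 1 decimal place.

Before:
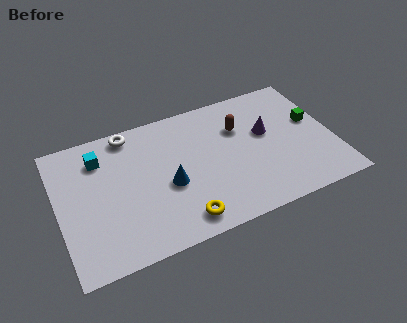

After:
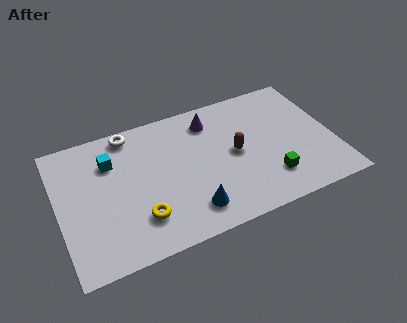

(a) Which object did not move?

the white torus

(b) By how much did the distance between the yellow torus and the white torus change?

-1.2

Before: roughly 6.5 units apart; after: 5.3. That's 1.2 units closer together.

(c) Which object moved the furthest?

the green cube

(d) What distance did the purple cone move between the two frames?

3.2

The purple cone moved from about (10.7, 4.9) to (8.0, 6.7), a distance of √(2.7² + 1.8²) ≈ 3.2.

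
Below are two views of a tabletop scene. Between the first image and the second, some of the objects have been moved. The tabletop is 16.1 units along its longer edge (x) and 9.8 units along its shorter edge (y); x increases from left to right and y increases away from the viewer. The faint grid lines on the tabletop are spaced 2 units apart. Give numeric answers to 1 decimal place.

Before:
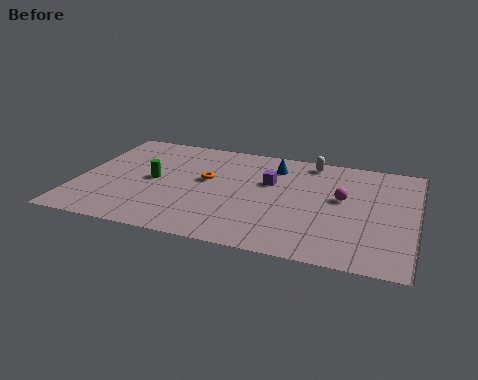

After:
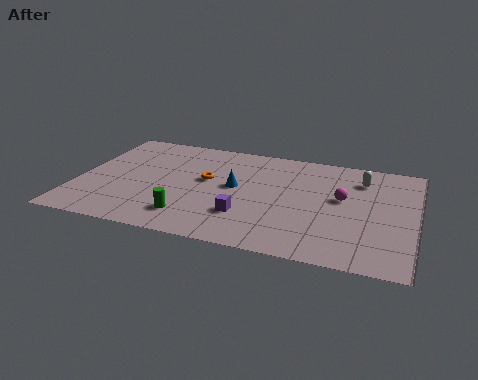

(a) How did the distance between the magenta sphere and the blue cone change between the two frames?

+1.1

Before: roughly 4.0 units apart; after: 5.1. That's 1.1 units further apart.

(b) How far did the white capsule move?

2.7

The white capsule moved from about (10.9, 8.7) to (13.4, 7.6), a distance of √(2.5² + 1.1²) ≈ 2.7.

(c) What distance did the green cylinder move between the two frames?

3.5

The green cylinder was near (3.6, 4.9) before and (5.6, 2.0) after, so it travelled √(2.0² + 2.9²) ≈ 3.5 units.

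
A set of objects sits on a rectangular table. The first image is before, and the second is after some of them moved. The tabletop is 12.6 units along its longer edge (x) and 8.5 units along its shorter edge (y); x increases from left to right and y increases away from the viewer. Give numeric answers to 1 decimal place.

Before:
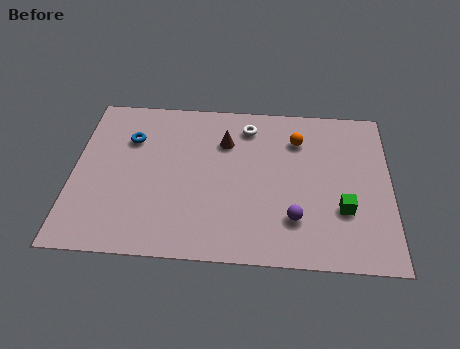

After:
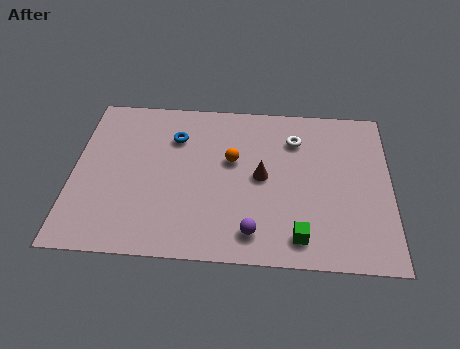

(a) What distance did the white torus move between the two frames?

2.0

From (6.9, 7.0) to (8.8, 6.4), the white torus covered √(1.9² + 0.6²) ≈ 2.0 units.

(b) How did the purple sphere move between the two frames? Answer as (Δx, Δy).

(-1.6, -0.8)

From the two frames, the purple sphere sits at roughly (8.8, 2.2) before and (7.2, 1.4) after.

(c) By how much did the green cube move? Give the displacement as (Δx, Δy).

(-1.7, -1.5)

The green cube was at about (10.7, 2.8) and moved to about (9.0, 1.3).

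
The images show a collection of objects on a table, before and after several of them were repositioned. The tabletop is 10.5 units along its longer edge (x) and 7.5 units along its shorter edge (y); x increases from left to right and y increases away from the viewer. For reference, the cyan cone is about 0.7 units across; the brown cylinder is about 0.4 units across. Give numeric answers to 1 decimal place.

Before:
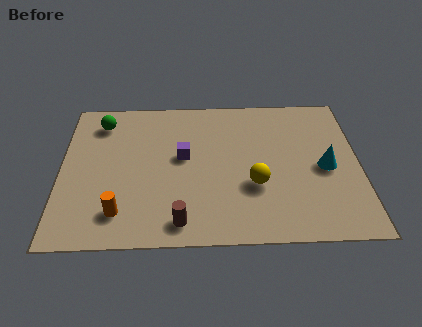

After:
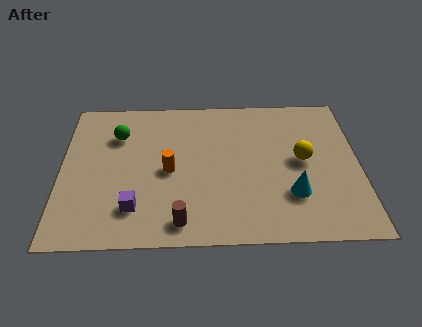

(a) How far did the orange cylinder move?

2.6

The orange cylinder was near (2.1, 1.5) before and (3.8, 3.5) after, so it travelled √(1.7² + 2.0²) ≈ 2.6 units.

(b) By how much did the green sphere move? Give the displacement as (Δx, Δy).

(0.6, -0.7)

The green sphere started near (1.4, 6.1) and ended near (2.0, 5.4).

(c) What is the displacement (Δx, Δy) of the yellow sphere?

(1.7, 1.2)

From the two frames, the yellow sphere sits at roughly (6.8, 2.7) before and (8.5, 3.9) after.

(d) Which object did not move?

the brown cylinder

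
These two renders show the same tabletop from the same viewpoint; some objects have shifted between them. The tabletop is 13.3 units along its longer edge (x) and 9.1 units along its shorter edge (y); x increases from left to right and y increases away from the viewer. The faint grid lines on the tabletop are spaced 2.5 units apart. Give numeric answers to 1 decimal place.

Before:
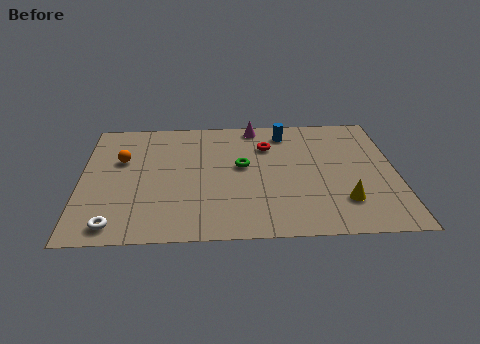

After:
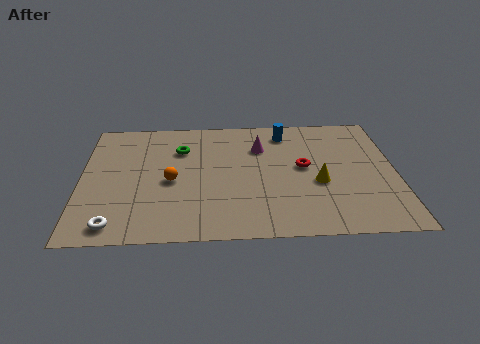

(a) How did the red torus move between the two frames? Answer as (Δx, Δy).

(1.5, -1.7)

The red torus started near (7.9, 6.6) and ended near (9.4, 4.9).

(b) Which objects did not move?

the white torus and the blue cylinder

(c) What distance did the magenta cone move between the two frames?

1.7

The magenta cone moved from about (7.4, 8.2) to (7.6, 6.5), a distance of √(0.2² + 1.7²) ≈ 1.7.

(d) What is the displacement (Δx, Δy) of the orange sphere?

(2.1, -1.7)

The orange sphere started near (1.7, 5.8) and ended near (3.8, 4.1).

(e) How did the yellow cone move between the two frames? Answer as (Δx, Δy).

(-1.0, 1.4)

The yellow cone started near (11.0, 2.3) and ended near (10.0, 3.7).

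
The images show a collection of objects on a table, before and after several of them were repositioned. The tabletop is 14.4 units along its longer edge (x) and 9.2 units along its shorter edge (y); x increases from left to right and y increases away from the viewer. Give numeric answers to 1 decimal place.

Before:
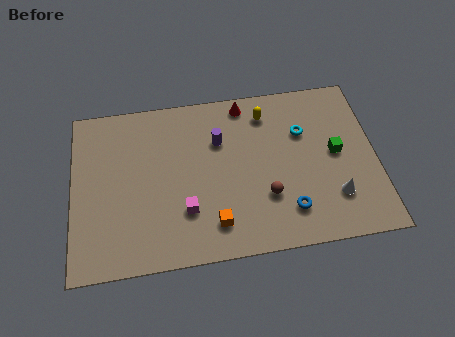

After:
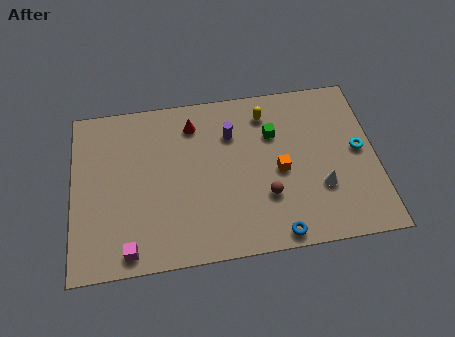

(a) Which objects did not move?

the brown sphere and the yellow capsule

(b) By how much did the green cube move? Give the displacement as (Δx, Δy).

(-2.9, 1.5)

From the two frames, the green cube sits at roughly (12.5, 4.8) before and (9.6, 6.3) after.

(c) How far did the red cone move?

2.6

From (8.3, 8.2) to (5.8, 7.4), the red cone covered √(2.5² + 0.8²) ≈ 2.6 units.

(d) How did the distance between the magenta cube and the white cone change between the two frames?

+2.3

They were about 7.0 units apart before and 9.3 after — 2.3 units further apart.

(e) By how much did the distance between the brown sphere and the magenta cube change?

+3.0

They were about 3.8 units apart before and 6.8 after — 3.0 units further apart.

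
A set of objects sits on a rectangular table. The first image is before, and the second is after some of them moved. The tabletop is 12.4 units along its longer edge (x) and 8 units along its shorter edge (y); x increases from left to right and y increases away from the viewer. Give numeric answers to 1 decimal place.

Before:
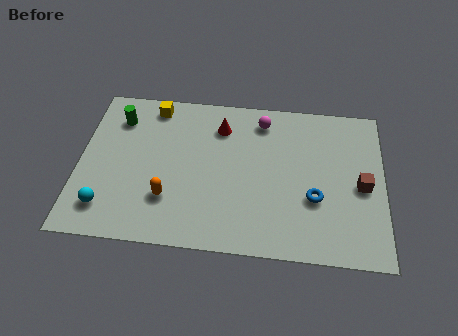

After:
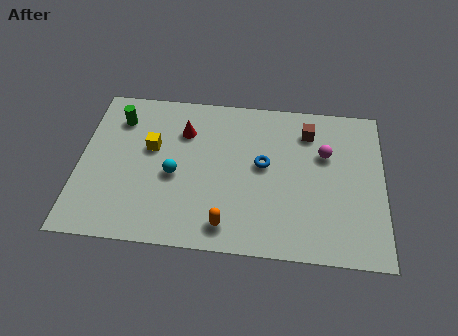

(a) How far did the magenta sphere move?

3.0

The magenta sphere moved from about (7.4, 6.7) to (10.0, 5.2), a distance of √(2.6² + 1.5²) ≈ 3.0.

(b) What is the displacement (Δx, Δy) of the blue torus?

(-2.1, 1.5)

From the two frames, the blue torus sits at roughly (9.6, 2.9) before and (7.5, 4.4) after.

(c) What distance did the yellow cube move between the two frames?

2.2

The yellow cube was near (2.9, 7.0) before and (2.9, 4.8) after, so it travelled √(0.0² + 2.2²) ≈ 2.2 units.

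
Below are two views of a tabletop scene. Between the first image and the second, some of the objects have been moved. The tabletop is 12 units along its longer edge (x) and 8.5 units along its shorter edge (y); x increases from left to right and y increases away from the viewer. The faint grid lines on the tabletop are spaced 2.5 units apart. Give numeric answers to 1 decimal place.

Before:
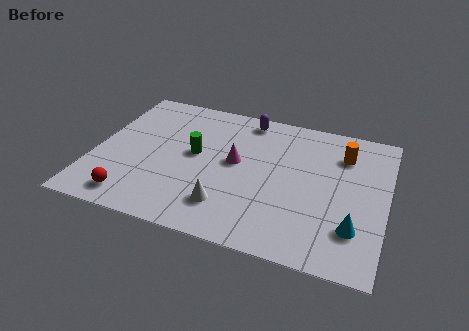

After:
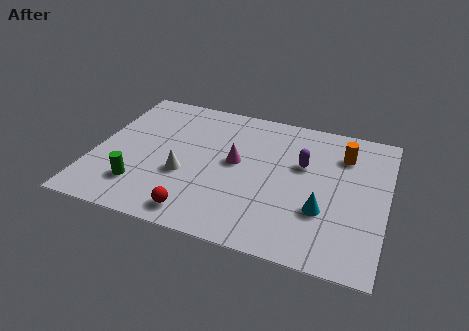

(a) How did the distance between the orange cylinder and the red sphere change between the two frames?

-2.1

They were about 9.7 units apart before and 7.6 after — 2.1 units closer together.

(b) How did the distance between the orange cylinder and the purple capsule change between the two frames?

-2.3

The distance was about 4.2 in the first image and 1.9 in the second, so they moved 2.3 units closer together.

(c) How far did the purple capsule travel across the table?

3.3

The purple capsule was near (6.0, 7.5) before and (8.5, 5.3) after, so it travelled √(2.5² + 2.2²) ≈ 3.3 units.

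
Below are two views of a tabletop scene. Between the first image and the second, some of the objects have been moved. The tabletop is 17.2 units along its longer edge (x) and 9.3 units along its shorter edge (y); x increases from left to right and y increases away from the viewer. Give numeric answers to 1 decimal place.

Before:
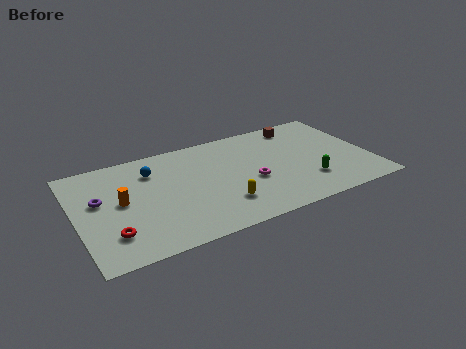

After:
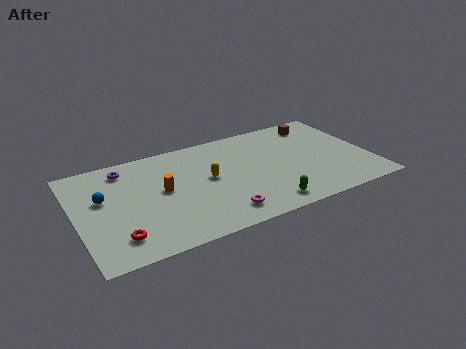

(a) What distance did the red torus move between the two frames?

0.5

The red torus moved from about (1.8, 2.3) to (2.1, 1.9), a distance of √(0.3² + 0.4²) ≈ 0.5.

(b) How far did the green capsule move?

3.0

The green capsule moved from about (13.3, 2.5) to (10.6, 1.3), a distance of √(2.7² + 1.2²) ≈ 3.0.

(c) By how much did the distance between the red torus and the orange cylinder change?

+1.5

Before: roughly 2.7 units apart; after: 4.2. That's 1.5 units further apart.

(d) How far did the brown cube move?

1.1

The brown cube moved from about (13.6, 8.0) to (14.7, 7.8), a distance of √(1.1² + 0.2²) ≈ 1.1.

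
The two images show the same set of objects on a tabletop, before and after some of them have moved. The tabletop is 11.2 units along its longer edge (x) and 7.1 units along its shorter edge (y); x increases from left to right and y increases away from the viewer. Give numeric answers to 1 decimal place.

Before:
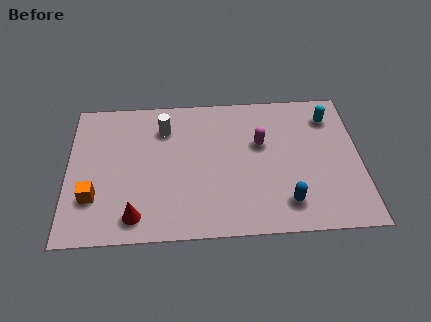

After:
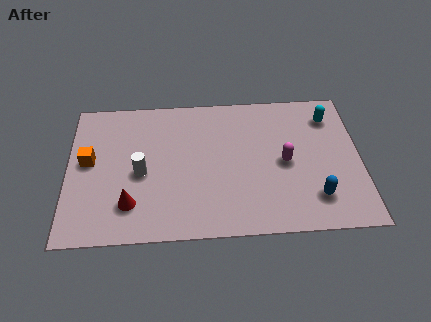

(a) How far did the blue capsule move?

1.1

The blue capsule moved from about (8.3, 1.4) to (9.4, 1.6), a distance of √(1.1² + 0.2²) ≈ 1.1.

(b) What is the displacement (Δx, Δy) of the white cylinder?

(-0.9, -2.2)

The white cylinder started near (3.7, 5.4) and ended near (2.8, 3.2).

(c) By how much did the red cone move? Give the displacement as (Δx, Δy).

(-0.2, 0.6)

The red cone started near (2.6, 1.1) and ended near (2.4, 1.7).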